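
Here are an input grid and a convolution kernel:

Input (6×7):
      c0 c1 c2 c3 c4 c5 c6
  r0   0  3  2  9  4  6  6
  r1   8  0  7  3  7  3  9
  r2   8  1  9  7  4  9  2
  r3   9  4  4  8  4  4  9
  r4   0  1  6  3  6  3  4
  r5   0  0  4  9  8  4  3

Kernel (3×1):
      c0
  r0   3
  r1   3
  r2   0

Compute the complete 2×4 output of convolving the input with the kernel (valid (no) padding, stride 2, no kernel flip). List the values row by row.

Output[0,0]: The receptive field on the input at this output position is [0 / 8 / 8]. Elementwise product with the kernel and sum: 0·3 + 8·3.

24 27 33 45
51 39 24 33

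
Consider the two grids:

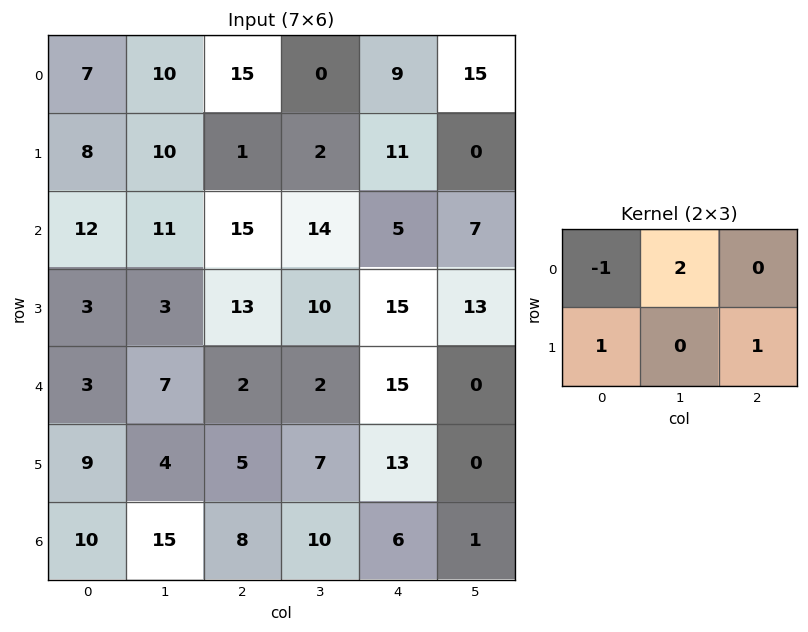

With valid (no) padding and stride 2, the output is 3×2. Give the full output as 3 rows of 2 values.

22 -3
26 41
25 20

Output[0,0]: The receptive field on the input at this output position is [7 10 15 / 8 10 1]. Elementwise product with the kernel and sum: 7·-1 + 10·2 + 8·1 + 1·1.
Output[0,1]: The receptive field on the input at this output position is [15 0 9 / 1 2 11]. Elementwise product with the kernel and sum: 15·-1 + 0·2 + 1·1 + 11·1.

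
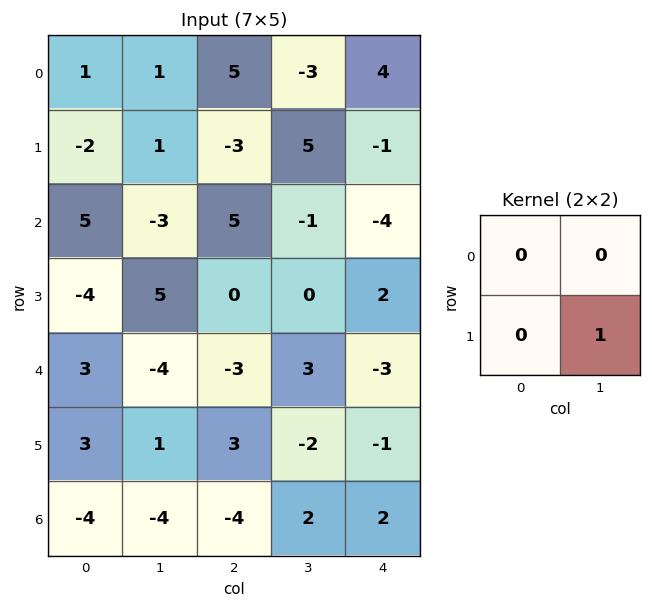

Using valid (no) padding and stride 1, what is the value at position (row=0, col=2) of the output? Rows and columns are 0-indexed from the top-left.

The receptive field on the input at this output position is [5 -3 / -3 5]. Elementwise product with the kernel and sum: 5·1.

5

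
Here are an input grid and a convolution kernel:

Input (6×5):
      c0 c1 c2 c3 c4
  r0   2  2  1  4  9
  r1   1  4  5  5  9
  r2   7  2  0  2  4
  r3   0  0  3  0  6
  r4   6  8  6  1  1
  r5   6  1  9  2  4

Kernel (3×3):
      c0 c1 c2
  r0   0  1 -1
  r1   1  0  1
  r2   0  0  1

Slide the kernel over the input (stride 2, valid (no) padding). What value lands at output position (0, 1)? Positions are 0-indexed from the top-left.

The receptive field on the input at this output position is [1 4 9 / 5 5 9 / 0 2 4]. Elementwise product with the kernel and sum: 4·1 + 9·-1 + 5·1 + 9·1 + 4·1.

13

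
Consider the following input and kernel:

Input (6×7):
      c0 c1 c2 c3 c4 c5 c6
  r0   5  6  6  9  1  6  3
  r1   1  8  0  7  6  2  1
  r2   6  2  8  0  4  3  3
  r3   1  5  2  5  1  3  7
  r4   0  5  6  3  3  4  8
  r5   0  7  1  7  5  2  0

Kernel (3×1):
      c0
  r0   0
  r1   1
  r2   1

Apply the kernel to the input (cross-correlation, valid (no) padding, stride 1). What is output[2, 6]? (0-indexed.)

The receptive field on the input at this output position is [3 / 7 / 8]. Elementwise product with the kernel and sum: 7·1 + 8·1.

15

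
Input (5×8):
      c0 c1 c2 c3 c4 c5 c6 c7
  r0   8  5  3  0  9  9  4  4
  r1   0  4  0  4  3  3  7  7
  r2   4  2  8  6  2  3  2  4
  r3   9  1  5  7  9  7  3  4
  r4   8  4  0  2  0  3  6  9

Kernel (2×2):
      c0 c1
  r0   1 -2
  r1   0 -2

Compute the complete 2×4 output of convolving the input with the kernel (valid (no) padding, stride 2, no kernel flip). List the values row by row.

Output[0,0]: The receptive field on the input at this output position is [8 5 / 0 4]. Elementwise product with the kernel and sum: 8·1 + 5·-2 + 4·-2.
Output[0,1]: The receptive field on the input at this output position is [3 0 / 0 4]. Elementwise product with the kernel and sum: 3·1 + 0·-2 + 4·-2.

-10 -5 -15 -18
-2 -18 -18 -14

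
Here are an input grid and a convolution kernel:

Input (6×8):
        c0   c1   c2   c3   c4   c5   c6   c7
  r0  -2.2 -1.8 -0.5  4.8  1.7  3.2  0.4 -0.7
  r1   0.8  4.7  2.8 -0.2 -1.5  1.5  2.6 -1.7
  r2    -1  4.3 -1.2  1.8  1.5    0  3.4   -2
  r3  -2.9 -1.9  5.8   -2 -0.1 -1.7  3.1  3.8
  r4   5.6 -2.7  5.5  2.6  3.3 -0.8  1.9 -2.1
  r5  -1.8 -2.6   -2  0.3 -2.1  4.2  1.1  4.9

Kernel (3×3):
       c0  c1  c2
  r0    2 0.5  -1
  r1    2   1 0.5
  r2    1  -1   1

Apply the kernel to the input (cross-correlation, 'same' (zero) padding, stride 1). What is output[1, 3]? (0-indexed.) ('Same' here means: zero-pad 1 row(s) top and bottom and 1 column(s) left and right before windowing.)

2.85

The receptive field on the zero-padded input at this output position is [-0.5 4.8 1.7 / 2.8 -0.2 -1.5 / -1.2 1.8 1.5]. Elementwise product with the kernel and sum: -0.5·2 + 4.8·0.5 + 1.7·-1 + 2.8·2 + -0.2·1 + -1.5·0.5 + -1.2·1 + 1.8·-1 + 1.5·1.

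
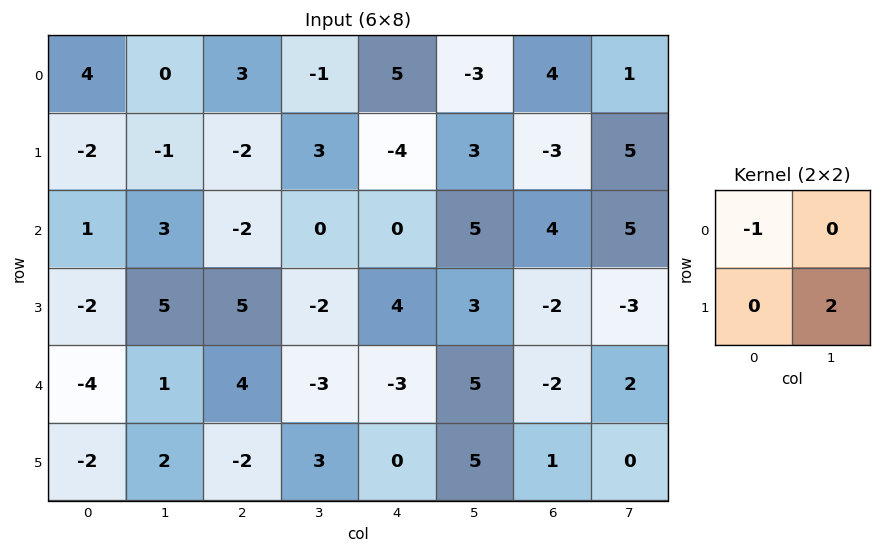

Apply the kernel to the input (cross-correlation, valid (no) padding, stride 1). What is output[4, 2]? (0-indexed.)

2

The receptive field on the input at this output position is [4 -3 / -2 3]. Elementwise product with the kernel and sum: 4·-1 + 3·2.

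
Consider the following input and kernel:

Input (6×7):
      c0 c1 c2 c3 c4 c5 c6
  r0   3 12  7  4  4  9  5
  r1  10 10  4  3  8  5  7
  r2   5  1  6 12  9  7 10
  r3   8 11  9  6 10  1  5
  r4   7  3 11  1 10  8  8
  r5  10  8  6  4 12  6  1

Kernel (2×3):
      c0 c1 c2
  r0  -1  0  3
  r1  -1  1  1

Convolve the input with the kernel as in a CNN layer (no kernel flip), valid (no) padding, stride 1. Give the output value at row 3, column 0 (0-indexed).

The receptive field on the input at this output position is [8 11 9 / 7 3 11]. Elementwise product with the kernel and sum: 8·-1 + 9·3 + 7·-1 + 3·1 + 11·1.

26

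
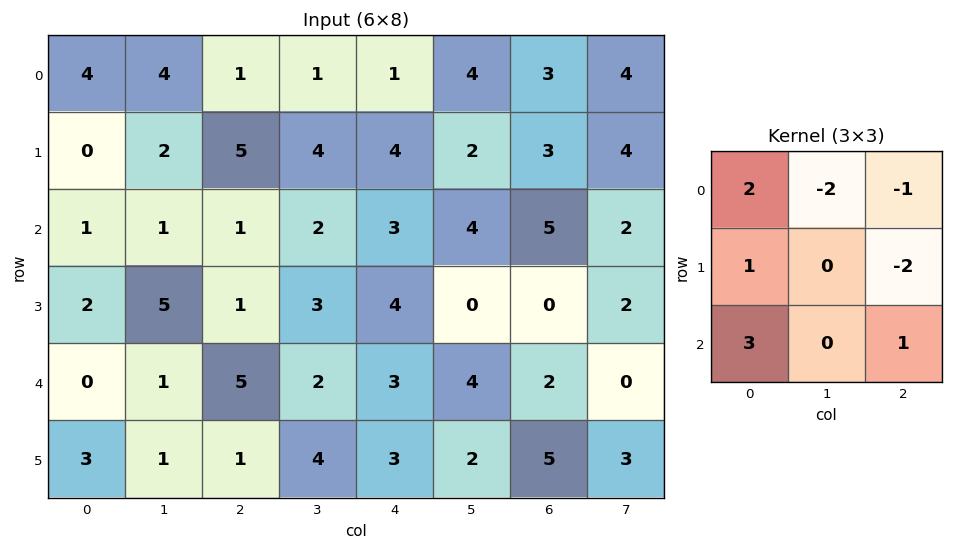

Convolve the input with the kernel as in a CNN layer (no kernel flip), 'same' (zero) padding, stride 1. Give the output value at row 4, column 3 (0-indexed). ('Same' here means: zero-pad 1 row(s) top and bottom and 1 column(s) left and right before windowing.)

-3

The receptive field on the zero-padded input at this output position is [1 3 4 / 5 2 3 / 1 4 3]. Elementwise product with the kernel and sum: 1·2 + 3·-2 + 4·-1 + 5·1 + 3·-2 + 1·3 + 3·1.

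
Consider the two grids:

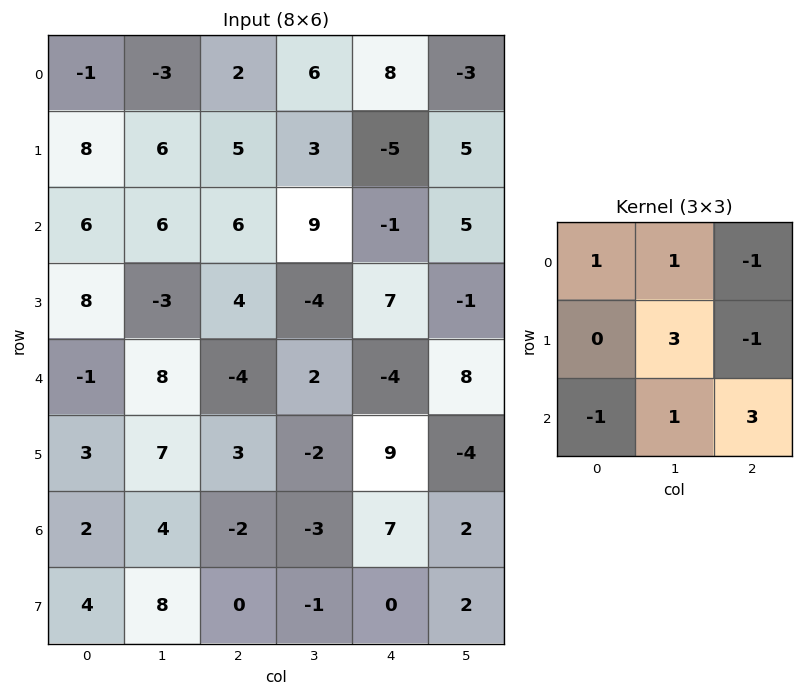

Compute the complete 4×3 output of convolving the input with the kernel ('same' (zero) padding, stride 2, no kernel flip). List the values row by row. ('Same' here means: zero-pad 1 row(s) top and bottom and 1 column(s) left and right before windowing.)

26 8 34
13 12 -7
24 -19 -17
26 -2 37

Output[0,0]: The receptive field on the zero-padded input at this output position is [0 0 0 / 0 -1 -3 / 0 8 6]. Elementwise product with the kernel and sum: 0·1 + 0·1 + 0·-1 + -1·3 + -3·-1 + 0·-1 + 8·1 + 6·3.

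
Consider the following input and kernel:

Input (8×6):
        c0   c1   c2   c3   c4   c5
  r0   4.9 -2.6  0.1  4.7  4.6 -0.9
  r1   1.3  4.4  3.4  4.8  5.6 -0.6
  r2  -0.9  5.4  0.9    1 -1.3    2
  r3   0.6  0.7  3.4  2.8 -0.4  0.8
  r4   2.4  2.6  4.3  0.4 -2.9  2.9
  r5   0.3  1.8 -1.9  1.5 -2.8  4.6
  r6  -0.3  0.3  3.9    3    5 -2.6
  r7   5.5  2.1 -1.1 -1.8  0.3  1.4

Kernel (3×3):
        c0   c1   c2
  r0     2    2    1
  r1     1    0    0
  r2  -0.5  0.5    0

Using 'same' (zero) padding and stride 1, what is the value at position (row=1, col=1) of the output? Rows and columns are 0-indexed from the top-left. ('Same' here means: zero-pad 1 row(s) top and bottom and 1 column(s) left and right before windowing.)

The receptive field on the zero-padded input at this output position is [4.9 -2.6 0.1 / 1.3 4.4 3.4 / -0.9 5.4 0.9]. Elementwise product with the kernel and sum: 4.9·2 + -2.6·2 + 0.1·1 + 1.3·1 + -0.9·-0.5 + 5.4·0.5.

9.15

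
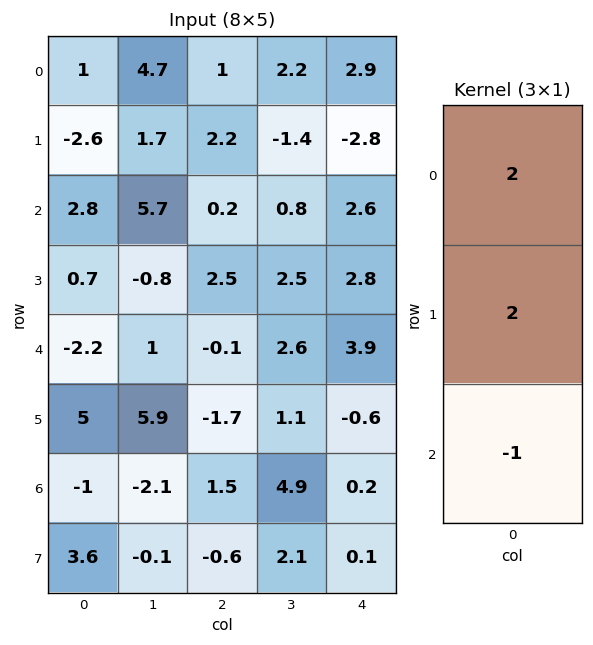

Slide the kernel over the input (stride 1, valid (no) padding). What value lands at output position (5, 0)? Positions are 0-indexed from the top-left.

The receptive field on the input at this output position is [5 / -1 / 3.6]. Elementwise product with the kernel and sum: 5·2 + -1·2 + 3.6·-1.

4.4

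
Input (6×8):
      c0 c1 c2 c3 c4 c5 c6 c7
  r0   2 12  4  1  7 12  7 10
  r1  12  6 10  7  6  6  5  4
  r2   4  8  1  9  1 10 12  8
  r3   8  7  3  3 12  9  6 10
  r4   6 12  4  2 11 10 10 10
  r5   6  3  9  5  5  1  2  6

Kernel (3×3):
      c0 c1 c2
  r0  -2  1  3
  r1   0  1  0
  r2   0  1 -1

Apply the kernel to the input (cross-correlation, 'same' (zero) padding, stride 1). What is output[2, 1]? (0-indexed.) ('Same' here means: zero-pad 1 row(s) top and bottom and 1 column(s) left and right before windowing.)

The receptive field on the zero-padded input at this output position is [12 6 10 / 4 8 1 / 8 7 3]. Elementwise product with the kernel and sum: 12·-2 + 6·1 + 10·3 + 8·1 + 7·1 + 3·-1.

24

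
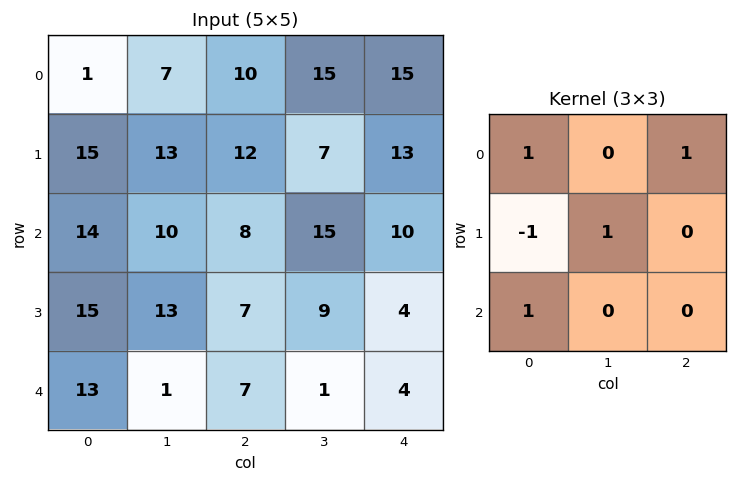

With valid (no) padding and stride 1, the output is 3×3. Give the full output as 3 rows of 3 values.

Output[0,0]: The receptive field on the input at this output position is [1 7 10 / 15 13 12 / 14 10 8]. Elementwise product with the kernel and sum: 1·1 + 10·1 + 15·-1 + 13·1 + 14·1.
Output[0,1]: The receptive field on the input at this output position is [7 10 15 / 13 12 7 / 10 8 15]. Elementwise product with the kernel and sum: 7·1 + 15·1 + 13·-1 + 12·1 + 10·1.

23 31 28
38 31 39
33 20 27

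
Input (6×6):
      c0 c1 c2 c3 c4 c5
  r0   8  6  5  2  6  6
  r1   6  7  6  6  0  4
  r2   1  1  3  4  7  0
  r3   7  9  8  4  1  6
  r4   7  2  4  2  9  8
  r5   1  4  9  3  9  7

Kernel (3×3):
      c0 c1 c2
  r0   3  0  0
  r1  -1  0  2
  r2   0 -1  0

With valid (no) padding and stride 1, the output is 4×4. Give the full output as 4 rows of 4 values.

29 20 5 1
14 20 25 13
10 -2 1 11
18 20 35 17

Output[0,0]: The receptive field on the input at this output position is [8 6 5 / 6 7 6 / 1 1 3]. Elementwise product with the kernel and sum: 8·3 + 6·-1 + 6·2 + 1·-1.
Output[0,1]: The receptive field on the input at this output position is [6 5 2 / 7 6 6 / 1 3 4]. Elementwise product with the kernel and sum: 6·3 + 7·-1 + 6·2 + 3·-1.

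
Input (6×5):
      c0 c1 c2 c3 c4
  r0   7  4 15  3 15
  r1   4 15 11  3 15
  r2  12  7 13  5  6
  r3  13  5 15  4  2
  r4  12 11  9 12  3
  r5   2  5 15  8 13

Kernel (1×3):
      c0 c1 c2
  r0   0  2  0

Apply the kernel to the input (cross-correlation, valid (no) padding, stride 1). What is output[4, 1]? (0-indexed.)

The receptive field on the input at this output position is [11 9 12]. Elementwise product with the kernel and sum: 9·2.

18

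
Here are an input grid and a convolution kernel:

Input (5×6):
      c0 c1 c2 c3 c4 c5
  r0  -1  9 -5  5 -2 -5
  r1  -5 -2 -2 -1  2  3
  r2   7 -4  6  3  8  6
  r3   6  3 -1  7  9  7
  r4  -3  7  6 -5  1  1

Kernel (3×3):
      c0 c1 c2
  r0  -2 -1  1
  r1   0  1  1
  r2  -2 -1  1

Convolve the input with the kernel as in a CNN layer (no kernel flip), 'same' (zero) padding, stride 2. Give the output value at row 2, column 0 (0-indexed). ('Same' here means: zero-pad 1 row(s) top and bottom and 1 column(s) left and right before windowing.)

1

The receptive field on the zero-padded input at this output position is [0 6 3 / 0 -3 7 / 0 0 0]. Elementwise product with the kernel and sum: 0·-2 + 6·-1 + 3·1 + -3·1 + 7·1 + 0·-2 + 0·-1 + 0·1.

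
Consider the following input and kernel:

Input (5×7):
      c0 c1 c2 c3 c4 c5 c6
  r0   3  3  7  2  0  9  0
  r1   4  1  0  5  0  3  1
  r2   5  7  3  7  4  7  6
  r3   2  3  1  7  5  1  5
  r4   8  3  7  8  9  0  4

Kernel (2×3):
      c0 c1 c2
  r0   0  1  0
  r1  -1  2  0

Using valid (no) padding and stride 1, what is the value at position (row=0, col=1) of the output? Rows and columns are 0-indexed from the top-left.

The receptive field on the input at this output position is [3 7 2 / 1 0 5]. Elementwise product with the kernel and sum: 7·1 + 1·-1 + 0·2.

6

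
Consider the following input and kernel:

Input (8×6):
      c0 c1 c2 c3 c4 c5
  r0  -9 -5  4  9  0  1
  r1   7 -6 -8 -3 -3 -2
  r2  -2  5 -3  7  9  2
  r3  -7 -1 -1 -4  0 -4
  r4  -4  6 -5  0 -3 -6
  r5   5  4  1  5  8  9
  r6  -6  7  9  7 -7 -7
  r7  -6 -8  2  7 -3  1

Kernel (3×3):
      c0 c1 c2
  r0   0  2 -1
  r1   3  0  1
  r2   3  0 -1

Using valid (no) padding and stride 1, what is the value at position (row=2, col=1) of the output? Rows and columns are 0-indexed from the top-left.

-2

The receptive field on the input at this output position is [5 -3 7 / -1 -1 -4 / 6 -5 0]. Elementwise product with the kernel and sum: -3·2 + 7·-1 + -1·3 + -4·1 + 6·3 + 0·-1.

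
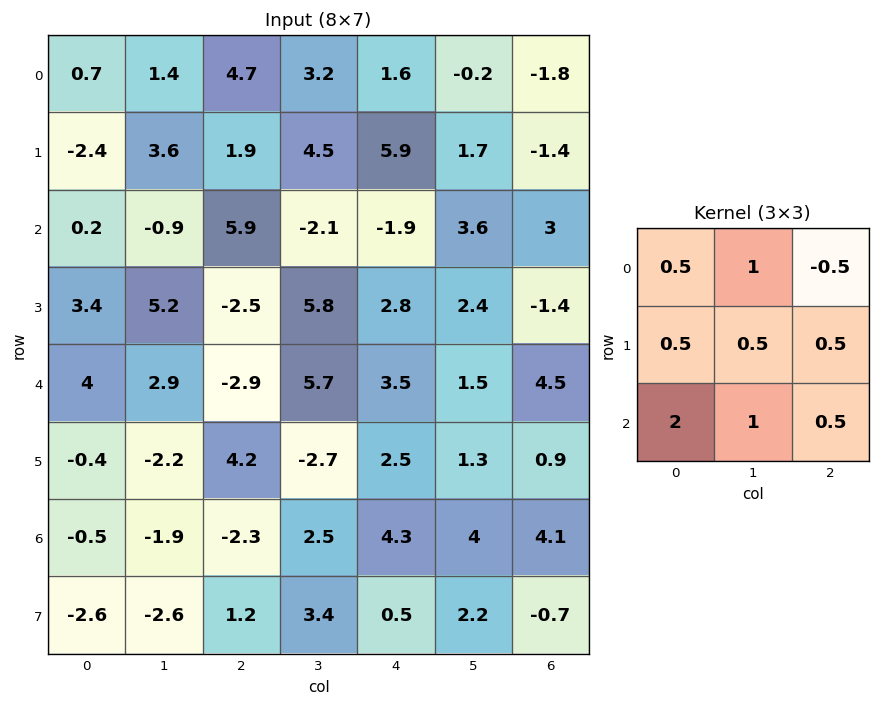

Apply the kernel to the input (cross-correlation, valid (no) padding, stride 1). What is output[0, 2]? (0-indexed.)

The receptive field on the input at this output position is [4.7 3.2 1.6 / 1.9 4.5 5.9 / 5.9 -2.1 -1.9]. Elementwise product with the kernel and sum: 4.7·0.5 + 3.2·1 + 1.6·-0.5 + 1.9·0.5 + 4.5·0.5 + 5.9·0.5 + 5.9·2 + -2.1·1 + -1.9·0.5.

19.65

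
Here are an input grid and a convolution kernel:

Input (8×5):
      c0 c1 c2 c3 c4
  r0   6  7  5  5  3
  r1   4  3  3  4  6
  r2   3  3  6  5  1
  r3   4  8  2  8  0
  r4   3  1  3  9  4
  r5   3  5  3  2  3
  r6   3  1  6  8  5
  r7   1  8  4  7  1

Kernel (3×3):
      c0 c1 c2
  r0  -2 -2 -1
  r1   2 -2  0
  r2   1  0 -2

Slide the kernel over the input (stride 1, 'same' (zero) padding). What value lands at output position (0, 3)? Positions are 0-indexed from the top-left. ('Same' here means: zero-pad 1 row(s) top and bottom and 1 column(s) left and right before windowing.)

-9

The receptive field on the zero-padded input at this output position is [0 0 0 / 5 5 3 / 3 4 6]. Elementwise product with the kernel and sum: 0·-2 + 0·-2 + 0·-1 + 5·2 + 5·-2 + 3·1 + 6·-2.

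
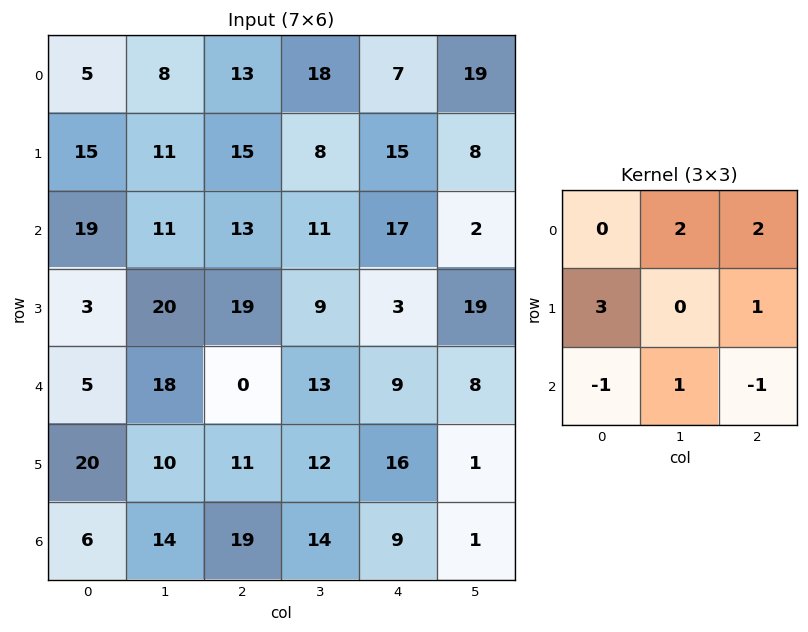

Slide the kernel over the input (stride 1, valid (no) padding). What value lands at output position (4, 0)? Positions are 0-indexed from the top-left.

96

The receptive field on the input at this output position is [5 18 0 / 20 10 11 / 6 14 19]. Elementwise product with the kernel and sum: 18·2 + 0·2 + 20·3 + 11·1 + 6·-1 + 14·1 + 19·-1.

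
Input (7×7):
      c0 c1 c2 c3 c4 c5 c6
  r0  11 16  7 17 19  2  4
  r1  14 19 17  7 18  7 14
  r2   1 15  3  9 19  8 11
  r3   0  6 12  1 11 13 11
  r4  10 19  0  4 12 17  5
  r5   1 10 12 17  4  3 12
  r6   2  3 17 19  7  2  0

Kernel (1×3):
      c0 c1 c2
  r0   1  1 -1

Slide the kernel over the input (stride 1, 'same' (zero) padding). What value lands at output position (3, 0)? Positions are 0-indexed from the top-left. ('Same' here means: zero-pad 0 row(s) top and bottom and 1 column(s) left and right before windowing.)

The receptive field on the zero-padded input at this output position is [0 0 6]. Elementwise product with the kernel and sum: 0·1 + 0·1 + 6·-1.

-6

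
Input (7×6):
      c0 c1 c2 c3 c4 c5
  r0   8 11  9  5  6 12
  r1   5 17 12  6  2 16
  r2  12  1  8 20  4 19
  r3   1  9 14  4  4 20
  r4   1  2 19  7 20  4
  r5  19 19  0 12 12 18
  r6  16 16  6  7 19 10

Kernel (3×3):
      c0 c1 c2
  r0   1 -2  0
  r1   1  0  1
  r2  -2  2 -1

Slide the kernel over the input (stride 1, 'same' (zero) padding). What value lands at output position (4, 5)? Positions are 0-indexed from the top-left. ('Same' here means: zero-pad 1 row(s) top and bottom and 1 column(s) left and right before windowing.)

-4

The receptive field on the zero-padded input at this output position is [4 20 0 / 20 4 0 / 12 18 0]. Elementwise product with the kernel and sum: 4·1 + 20·-2 + 20·1 + 0·1 + 12·-2 + 18·2 + 0·-1.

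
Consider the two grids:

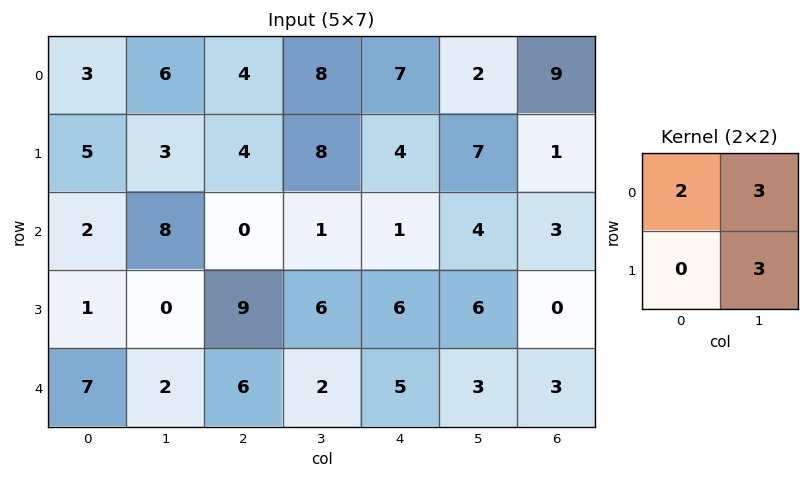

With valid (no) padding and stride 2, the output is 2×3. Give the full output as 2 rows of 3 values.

33 56 41
28 21 32

Output[0,0]: The receptive field on the input at this output position is [3 6 / 5 3]. Elementwise product with the kernel and sum: 3·2 + 6·3 + 3·3.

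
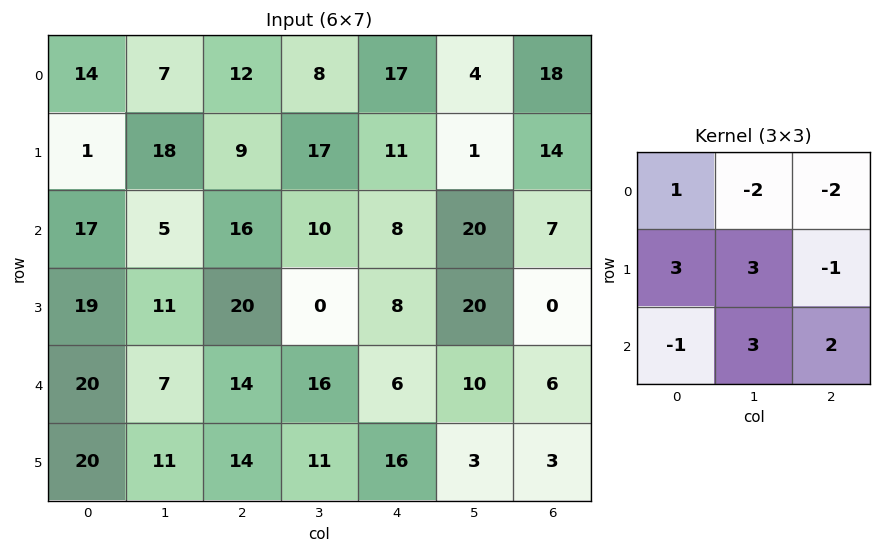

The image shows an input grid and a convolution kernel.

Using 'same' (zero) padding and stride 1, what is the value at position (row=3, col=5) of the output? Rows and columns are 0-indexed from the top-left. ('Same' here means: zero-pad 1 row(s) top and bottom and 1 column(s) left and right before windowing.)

The receptive field on the zero-padded input at this output position is [8 20 7 / 8 20 0 / 6 10 6]. Elementwise product with the kernel and sum: 8·1 + 20·-2 + 7·-2 + 8·3 + 20·3 + 0·-1 + 6·-1 + 10·3 + 6·2.

74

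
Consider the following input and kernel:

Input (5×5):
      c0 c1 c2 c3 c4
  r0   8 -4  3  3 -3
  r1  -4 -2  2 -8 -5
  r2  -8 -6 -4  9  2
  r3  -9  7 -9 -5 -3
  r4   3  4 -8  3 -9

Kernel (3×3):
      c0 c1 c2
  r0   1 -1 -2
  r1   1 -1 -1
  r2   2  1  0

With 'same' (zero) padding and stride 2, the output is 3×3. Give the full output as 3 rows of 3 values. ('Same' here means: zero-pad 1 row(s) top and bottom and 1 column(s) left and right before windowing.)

-8 -12 -15
13 6 -9
-12 35 10

Output[0,0]: The receptive field on the zero-padded input at this output position is [0 0 0 / 0 8 -4 / 0 -4 -2]. Elementwise product with the kernel and sum: 0·1 + 0·-1 + 0·-2 + 0·1 + 8·-1 + -4·-1 + 0·2 + -4·1.
Output[0,1]: The receptive field on the zero-padded input at this output position is [0 0 0 / -4 3 3 / -2 2 -8]. Elementwise product with the kernel and sum: 0·1 + 0·-1 + 0·-2 + -4·1 + 3·-1 + 3·-1 + -2·2 + 2·1.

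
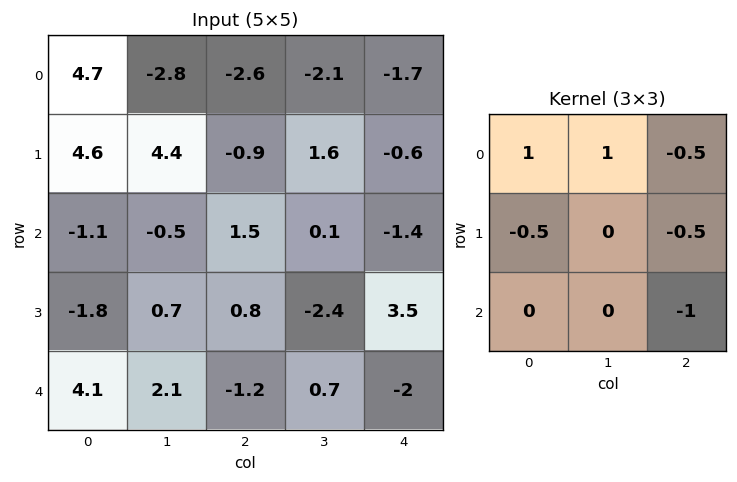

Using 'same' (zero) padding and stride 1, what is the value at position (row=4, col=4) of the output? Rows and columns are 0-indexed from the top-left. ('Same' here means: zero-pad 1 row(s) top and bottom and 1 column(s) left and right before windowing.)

0.75

The receptive field on the zero-padded input at this output position is [-2.4 3.5 0 / 0.7 -2 0 / 0 0 0]. Elementwise product with the kernel and sum: -2.4·1 + 3.5·1 + 0·-0.5 + 0.7·-0.5 + 0·-0.5 + 0·-1.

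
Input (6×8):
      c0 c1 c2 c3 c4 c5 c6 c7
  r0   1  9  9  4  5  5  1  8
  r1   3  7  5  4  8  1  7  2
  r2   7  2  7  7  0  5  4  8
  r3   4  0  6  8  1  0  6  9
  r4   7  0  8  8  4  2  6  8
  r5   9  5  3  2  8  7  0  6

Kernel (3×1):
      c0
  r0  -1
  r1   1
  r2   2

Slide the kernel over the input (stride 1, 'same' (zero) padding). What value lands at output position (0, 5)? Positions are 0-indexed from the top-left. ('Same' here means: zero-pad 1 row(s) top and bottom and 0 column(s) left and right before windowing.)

The receptive field on the zero-padded input at this output position is [0 / 5 / 1]. Elementwise product with the kernel and sum: 0·-1 + 5·1 + 1·2.

7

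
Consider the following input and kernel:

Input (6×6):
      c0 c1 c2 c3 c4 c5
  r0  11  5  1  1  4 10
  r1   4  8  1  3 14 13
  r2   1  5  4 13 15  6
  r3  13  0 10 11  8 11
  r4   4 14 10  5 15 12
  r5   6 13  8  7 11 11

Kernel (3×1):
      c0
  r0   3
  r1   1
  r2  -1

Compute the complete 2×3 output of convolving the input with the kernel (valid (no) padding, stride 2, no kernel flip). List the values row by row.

36 0 11
12 12 38

Output[0,0]: The receptive field on the input at this output position is [11 / 4 / 1]. Elementwise product with the kernel and sum: 11·3 + 4·1 + 1·-1.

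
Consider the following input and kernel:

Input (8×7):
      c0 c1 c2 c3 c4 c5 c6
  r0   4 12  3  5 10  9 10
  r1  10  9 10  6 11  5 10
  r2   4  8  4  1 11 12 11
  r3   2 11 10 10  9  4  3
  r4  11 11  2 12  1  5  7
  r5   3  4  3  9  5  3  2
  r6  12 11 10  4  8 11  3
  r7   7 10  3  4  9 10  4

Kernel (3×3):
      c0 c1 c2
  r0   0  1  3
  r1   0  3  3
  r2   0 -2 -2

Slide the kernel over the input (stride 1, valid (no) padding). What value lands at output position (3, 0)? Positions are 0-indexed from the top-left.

66

The receptive field on the input at this output position is [2 11 10 / 11 11 2 / 3 4 3]. Elementwise product with the kernel and sum: 11·1 + 10·3 + 11·3 + 2·3 + 4·-2 + 3·-2.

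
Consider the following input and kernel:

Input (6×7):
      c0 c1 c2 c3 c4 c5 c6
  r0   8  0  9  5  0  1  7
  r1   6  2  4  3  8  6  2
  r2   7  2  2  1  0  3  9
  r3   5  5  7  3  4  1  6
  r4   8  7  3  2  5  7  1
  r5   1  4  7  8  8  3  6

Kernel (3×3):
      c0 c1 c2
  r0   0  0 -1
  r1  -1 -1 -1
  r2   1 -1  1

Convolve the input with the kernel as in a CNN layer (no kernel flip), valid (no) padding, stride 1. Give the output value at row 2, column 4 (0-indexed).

-21

The receptive field on the input at this output position is [0 3 9 / 4 1 6 / 5 7 1]. Elementwise product with the kernel and sum: 9·-1 + 4·-1 + 1·-1 + 6·-1 + 5·1 + 7·-1 + 1·1.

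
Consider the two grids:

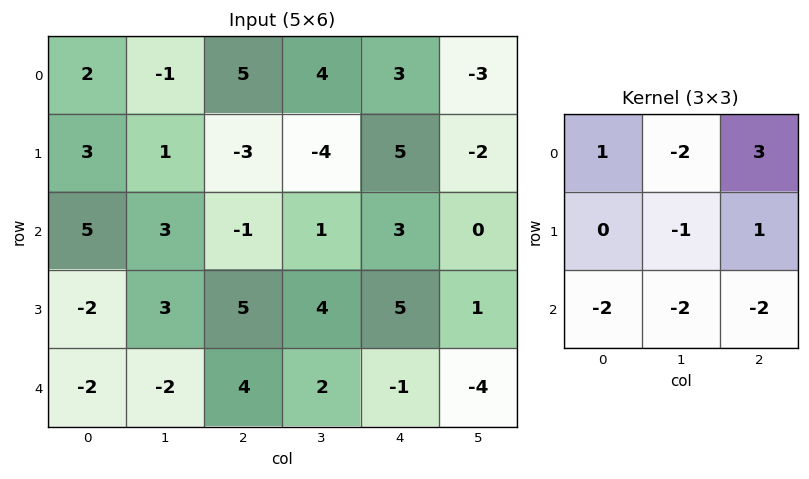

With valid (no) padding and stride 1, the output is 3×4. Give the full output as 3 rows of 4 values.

Output[0,0]: The receptive field on the input at this output position is [2 -1 5 / 3 1 -3 / 5 3 -1]. Elementwise product with the kernel and sum: 2·1 + -1·-2 + 5·3 + 1·-1 + -3·1 + 5·-2 + 3·-2 + -1·-2.
Output[0,1]: The receptive field on the input at this output position is [-1 5 4 / 1 -3 -4 / 3 -1 1]. Elementwise product with the kernel and sum: -1·1 + 5·-2 + 4·3 + -3·-1 + -4·1 + 3·-2 + -1·-2 + 1·-2.

1 -6 9 -26
-24 -27 -6 -43
-2 -1 -3 -3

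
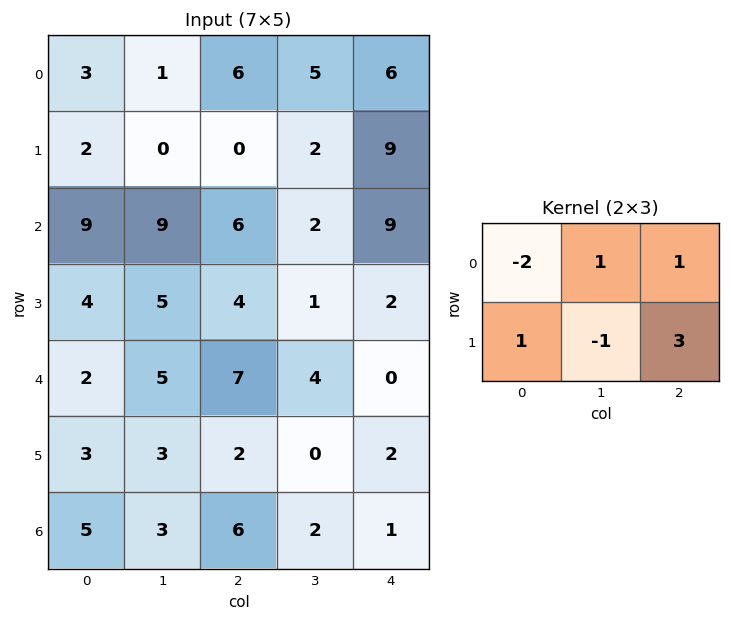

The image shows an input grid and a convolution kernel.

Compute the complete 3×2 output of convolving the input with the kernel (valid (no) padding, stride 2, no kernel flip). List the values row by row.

3 24
8 8
14 -2

Output[0,0]: The receptive field on the input at this output position is [3 1 6 / 2 0 0]. Elementwise product with the kernel and sum: 3·-2 + 1·1 + 6·1 + 2·1 + 0·-1 + 0·3.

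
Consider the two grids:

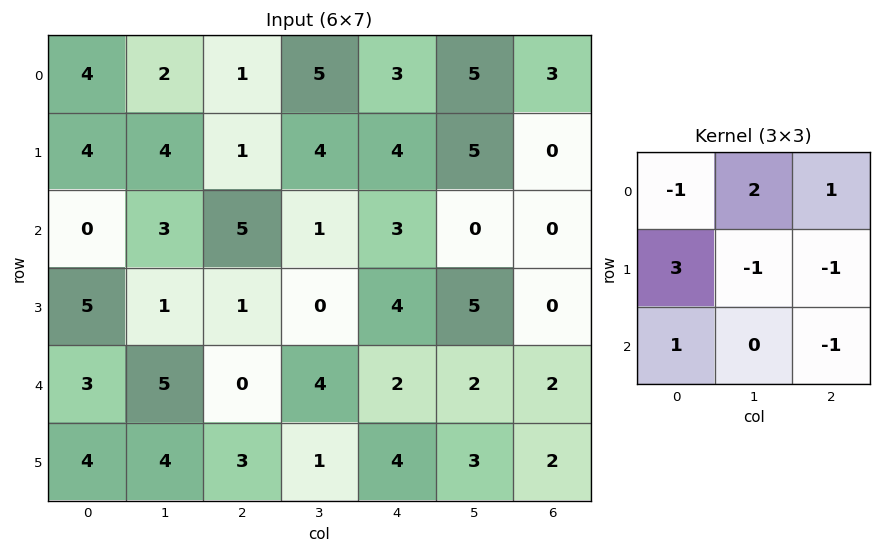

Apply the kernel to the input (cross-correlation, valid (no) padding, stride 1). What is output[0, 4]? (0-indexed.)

20

The receptive field on the input at this output position is [3 5 3 / 4 5 0 / 3 0 0]. Elementwise product with the kernel and sum: 3·-1 + 5·2 + 3·1 + 4·3 + 5·-1 + 0·-1 + 3·1 + 0·-1.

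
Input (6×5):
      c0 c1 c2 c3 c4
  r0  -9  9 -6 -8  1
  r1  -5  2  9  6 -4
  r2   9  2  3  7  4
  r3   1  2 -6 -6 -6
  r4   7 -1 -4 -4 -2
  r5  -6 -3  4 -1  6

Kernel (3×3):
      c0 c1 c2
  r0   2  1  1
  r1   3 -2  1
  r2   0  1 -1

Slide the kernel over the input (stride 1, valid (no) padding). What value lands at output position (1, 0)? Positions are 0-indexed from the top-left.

35

The receptive field on the input at this output position is [-5 2 9 / 9 2 3 / 1 2 -6]. Elementwise product with the kernel and sum: -5·2 + 2·1 + 9·1 + 9·3 + 2·-2 + 3·1 + 2·1 + -6·-1.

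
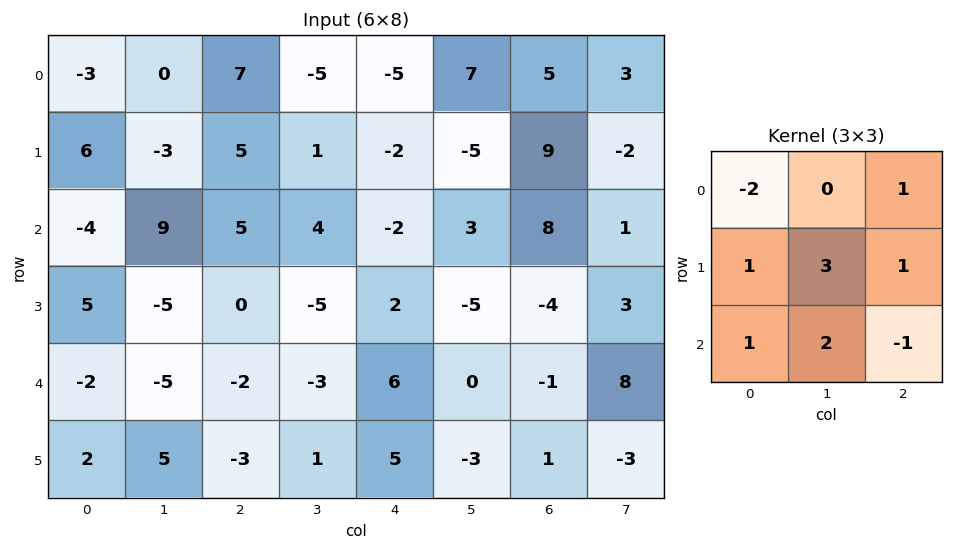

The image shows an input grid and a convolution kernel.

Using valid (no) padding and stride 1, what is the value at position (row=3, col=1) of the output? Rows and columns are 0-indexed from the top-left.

The receptive field on the input at this output position is [-5 0 -5 / -5 -2 -3 / 5 -3 1]. Elementwise product with the kernel and sum: -5·-2 + -5·1 + -5·1 + -2·3 + -3·1 + 5·1 + -3·2 + 1·-1.

-11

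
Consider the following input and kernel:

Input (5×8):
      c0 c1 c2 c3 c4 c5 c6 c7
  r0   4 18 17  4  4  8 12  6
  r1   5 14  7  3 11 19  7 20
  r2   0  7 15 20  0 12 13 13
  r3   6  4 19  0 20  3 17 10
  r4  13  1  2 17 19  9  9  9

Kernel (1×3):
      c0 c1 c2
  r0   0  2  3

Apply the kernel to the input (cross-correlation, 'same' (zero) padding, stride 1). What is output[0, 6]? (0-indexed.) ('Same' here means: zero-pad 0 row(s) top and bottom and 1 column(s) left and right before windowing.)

The receptive field on the zero-padded input at this output position is [8 12 6]. Elementwise product with the kernel and sum: 12·2 + 6·3.

42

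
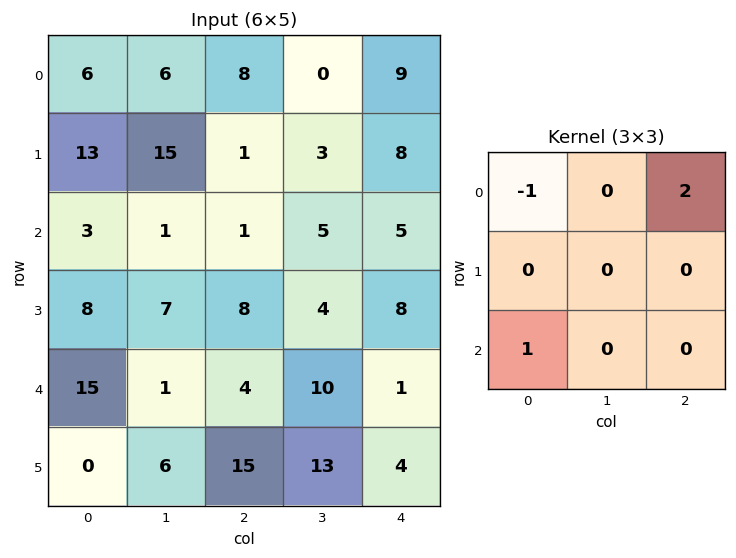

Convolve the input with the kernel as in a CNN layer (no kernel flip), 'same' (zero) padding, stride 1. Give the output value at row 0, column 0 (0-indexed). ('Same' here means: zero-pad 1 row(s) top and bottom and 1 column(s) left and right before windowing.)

The receptive field on the zero-padded input at this output position is [0 0 0 / 0 6 6 / 0 13 15]. Elementwise product with the kernel and sum: 0·-1 + 0·2 + 0·1.

0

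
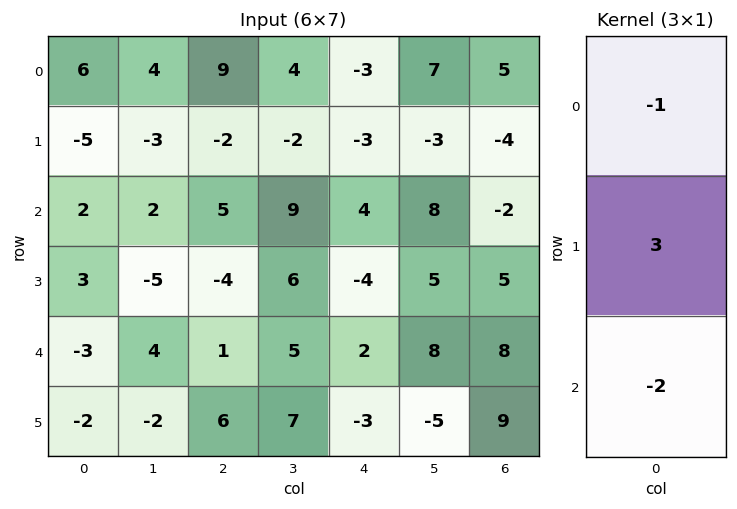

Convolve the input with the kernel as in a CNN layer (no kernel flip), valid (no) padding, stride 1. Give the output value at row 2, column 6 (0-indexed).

The receptive field on the input at this output position is [-2 / 5 / 8]. Elementwise product with the kernel and sum: -2·-1 + 5·3 + 8·-2.

1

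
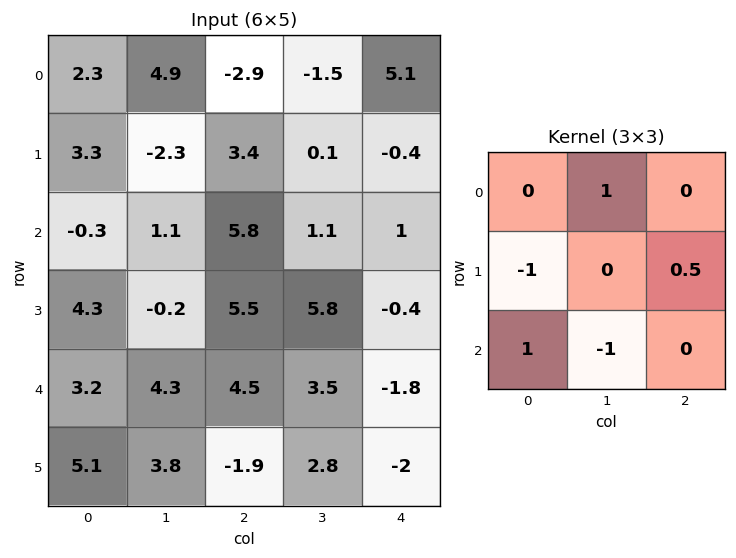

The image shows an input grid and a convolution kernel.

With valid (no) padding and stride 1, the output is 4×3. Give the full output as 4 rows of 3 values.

1.9 -5.25 -0.4
5.4 -2.85 -5.5
-1.55 8.7 -3.6
0.15 8.65 -4.3

Output[0,0]: The receptive field on the input at this output position is [2.3 4.9 -2.9 / 3.3 -2.3 3.4 / -0.3 1.1 5.8]. Elementwise product with the kernel and sum: 4.9·1 + 3.3·-1 + 3.4·0.5 + -0.3·1 + 1.1·-1.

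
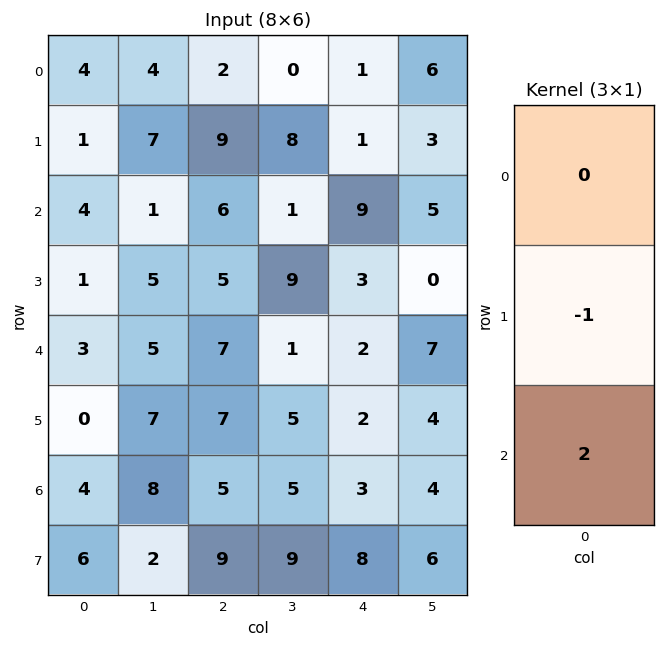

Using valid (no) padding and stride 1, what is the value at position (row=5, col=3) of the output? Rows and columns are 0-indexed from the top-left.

13

The receptive field on the input at this output position is [5 / 5 / 9]. Elementwise product with the kernel and sum: 5·-1 + 9·2.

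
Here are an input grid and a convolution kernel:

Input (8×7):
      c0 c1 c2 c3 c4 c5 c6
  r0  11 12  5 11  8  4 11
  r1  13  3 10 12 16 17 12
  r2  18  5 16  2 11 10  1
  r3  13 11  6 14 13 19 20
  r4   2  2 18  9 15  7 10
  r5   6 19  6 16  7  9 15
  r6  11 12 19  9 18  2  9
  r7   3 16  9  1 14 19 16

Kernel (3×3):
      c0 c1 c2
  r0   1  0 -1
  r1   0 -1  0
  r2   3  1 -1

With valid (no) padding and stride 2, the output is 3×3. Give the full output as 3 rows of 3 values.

46 24 22
-19 39 33
-9 35 43

Output[0,0]: The receptive field on the input at this output position is [11 12 5 / 13 3 10 / 18 5 16]. Elementwise product with the kernel and sum: 11·1 + 5·-1 + 3·-1 + 18·3 + 5·1 + 16·-1.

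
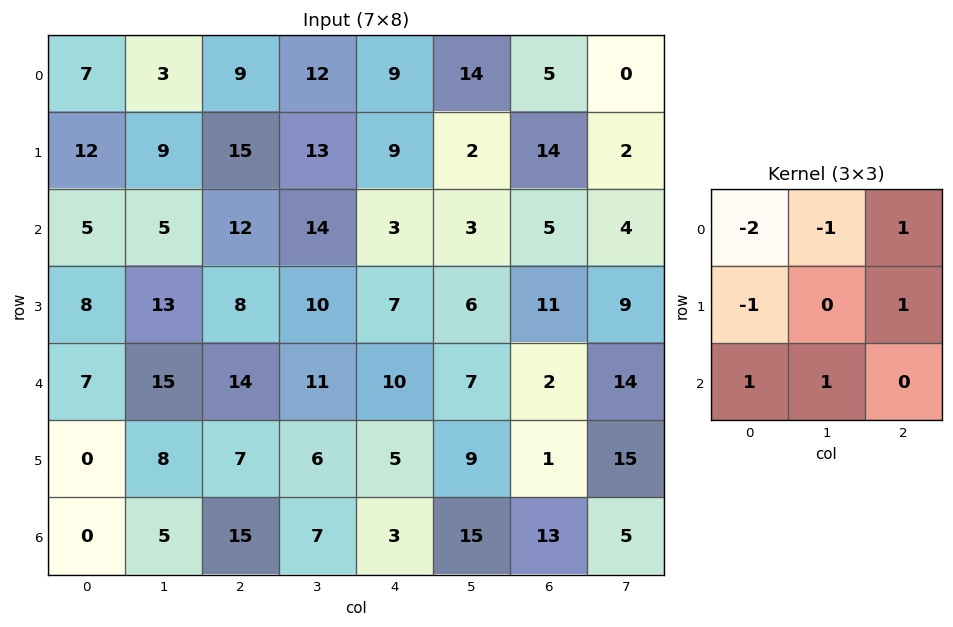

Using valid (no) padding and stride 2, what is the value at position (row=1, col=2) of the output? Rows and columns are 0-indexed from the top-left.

The receptive field on the input at this output position is [3 3 5 / 7 6 11 / 10 7 2]. Elementwise product with the kernel and sum: 3·-2 + 3·-1 + 5·1 + 7·-1 + 11·1 + 10·1 + 7·1.

17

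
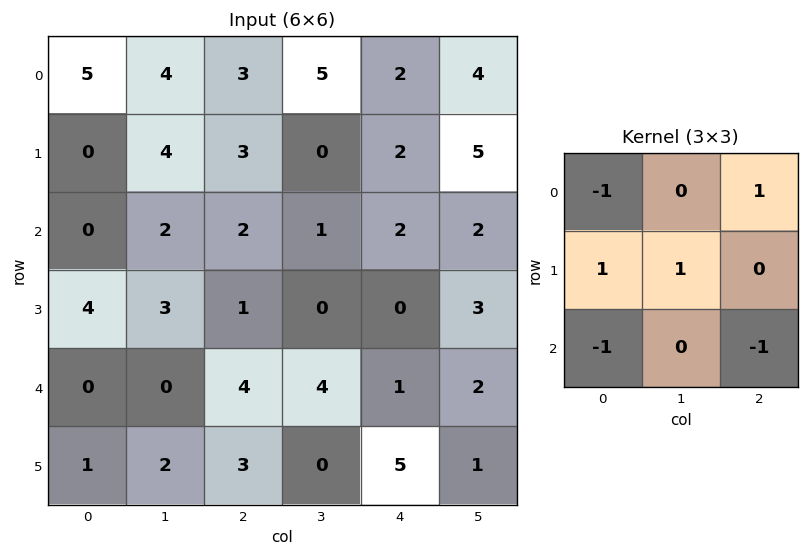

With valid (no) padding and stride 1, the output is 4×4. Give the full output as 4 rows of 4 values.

Output[0,0]: The receptive field on the input at this output position is [5 4 3 / 0 4 3 / 0 2 2]. Elementwise product with the kernel and sum: 5·-1 + 3·1 + 0·1 + 4·1 + 0·-1 + 2·-1.

0 5 -2 -2
0 -3 1 5
5 -1 -4 -5
-7 -1 -1 7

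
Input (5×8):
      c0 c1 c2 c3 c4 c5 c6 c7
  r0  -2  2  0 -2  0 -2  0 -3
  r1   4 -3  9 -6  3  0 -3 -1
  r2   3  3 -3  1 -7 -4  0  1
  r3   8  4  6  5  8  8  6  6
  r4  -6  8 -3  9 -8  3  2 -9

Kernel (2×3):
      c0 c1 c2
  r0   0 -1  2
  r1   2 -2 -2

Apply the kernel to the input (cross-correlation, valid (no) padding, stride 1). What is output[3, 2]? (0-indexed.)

3

The receptive field on the input at this output position is [6 5 8 / -3 9 -8]. Elementwise product with the kernel and sum: 5·-1 + 8·2 + -3·2 + 9·-2 + -8·-2.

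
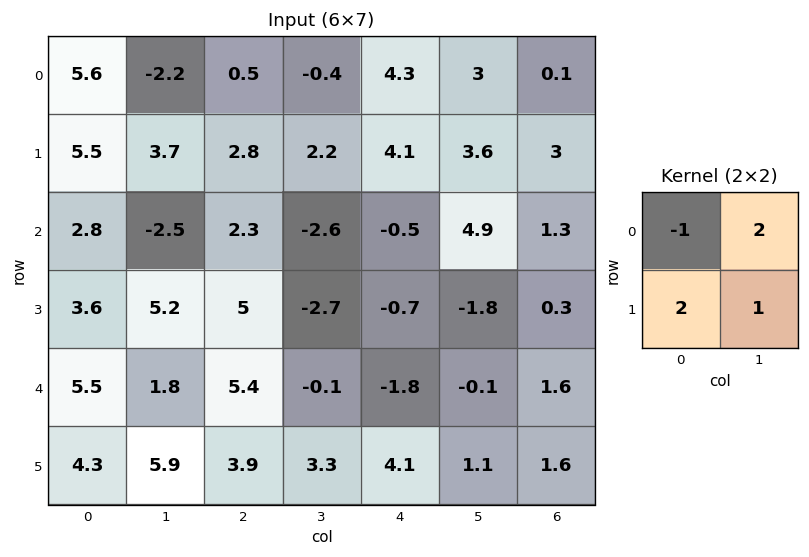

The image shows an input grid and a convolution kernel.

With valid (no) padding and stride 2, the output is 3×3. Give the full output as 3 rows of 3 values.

4.7 6.5 13.5
4.6 -0.2 7.1
12.6 5.5 10.9

Output[0,0]: The receptive field on the input at this output position is [5.6 -2.2 / 5.5 3.7]. Elementwise product with the kernel and sum: 5.6·-1 + -2.2·2 + 5.5·2 + 3.7·1.
Output[0,1]: The receptive field on the input at this output position is [0.5 -0.4 / 2.8 2.2]. Elementwise product with the kernel and sum: 0.5·-1 + -0.4·2 + 2.8·2 + 2.2·1.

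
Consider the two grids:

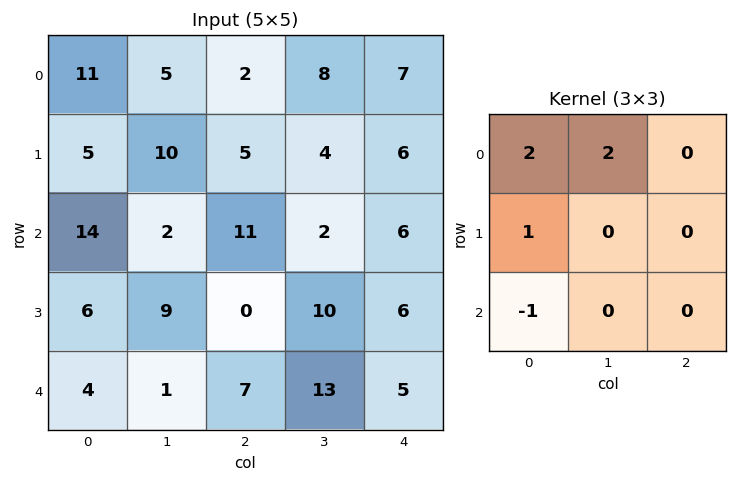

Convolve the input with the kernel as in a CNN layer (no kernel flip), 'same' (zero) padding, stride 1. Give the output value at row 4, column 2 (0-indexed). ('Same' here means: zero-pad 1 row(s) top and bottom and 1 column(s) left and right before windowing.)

19

The receptive field on the zero-padded input at this output position is [9 0 10 / 1 7 13 / 0 0 0]. Elementwise product with the kernel and sum: 9·2 + 0·2 + 1·1 + 0·-1.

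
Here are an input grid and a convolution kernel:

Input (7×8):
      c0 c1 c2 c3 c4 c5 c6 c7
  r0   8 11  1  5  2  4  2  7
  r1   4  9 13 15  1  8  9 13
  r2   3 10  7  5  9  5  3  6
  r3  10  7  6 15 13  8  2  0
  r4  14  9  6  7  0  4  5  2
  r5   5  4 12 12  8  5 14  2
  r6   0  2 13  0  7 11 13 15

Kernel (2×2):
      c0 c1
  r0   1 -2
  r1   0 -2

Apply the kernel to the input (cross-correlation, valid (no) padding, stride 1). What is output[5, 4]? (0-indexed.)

-24

The receptive field on the input at this output position is [8 5 / 7 11]. Elementwise product with the kernel and sum: 8·1 + 5·-2 + 11·-2.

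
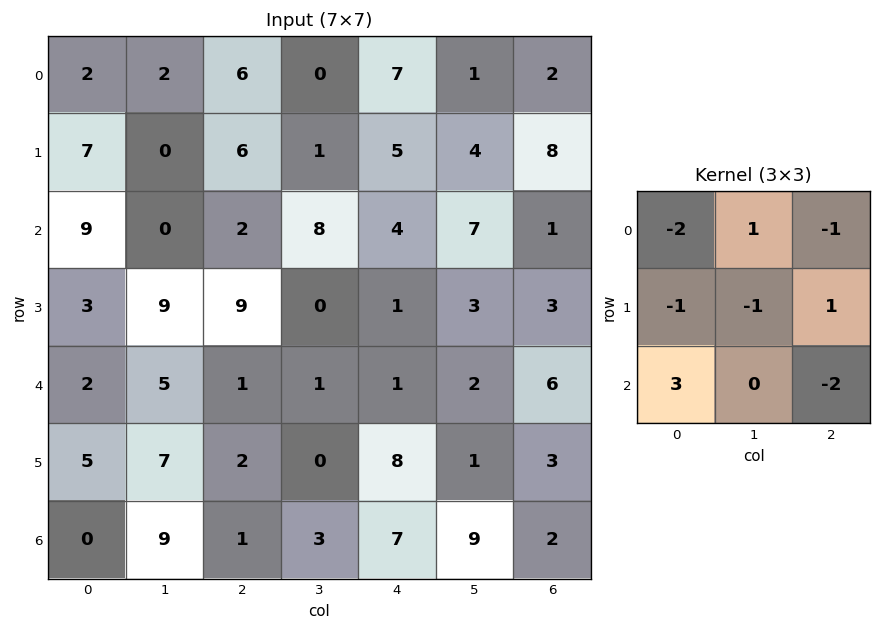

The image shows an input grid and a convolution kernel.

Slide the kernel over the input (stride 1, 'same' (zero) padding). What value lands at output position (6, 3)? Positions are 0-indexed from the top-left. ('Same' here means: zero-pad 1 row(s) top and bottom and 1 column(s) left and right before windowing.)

-9

The receptive field on the zero-padded input at this output position is [2 0 8 / 1 3 7 / 0 0 0]. Elementwise product with the kernel and sum: 2·-2 + 0·1 + 8·-1 + 1·-1 + 3·-1 + 7·1 + 0·3 + 0·-2.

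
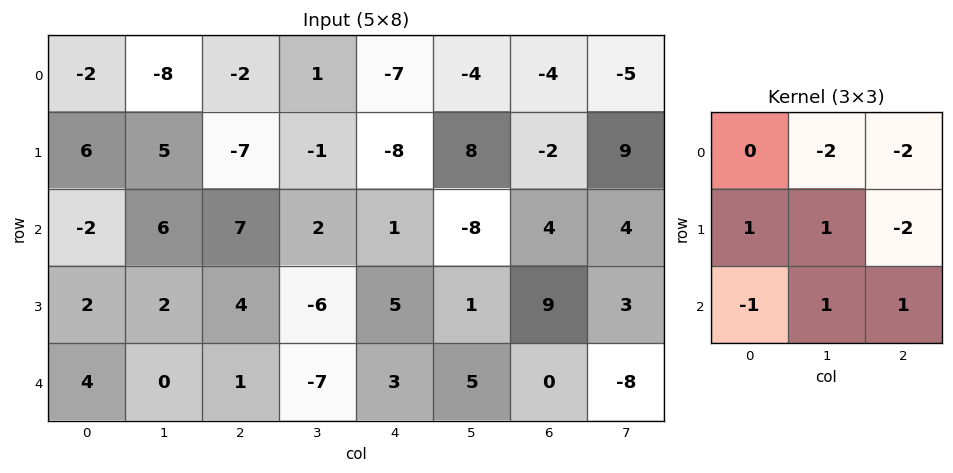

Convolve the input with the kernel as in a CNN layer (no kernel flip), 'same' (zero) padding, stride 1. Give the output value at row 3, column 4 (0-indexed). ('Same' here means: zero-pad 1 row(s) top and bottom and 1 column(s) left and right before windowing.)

26

The receptive field on the zero-padded input at this output position is [2 1 -8 / -6 5 1 / -7 3 5]. Elementwise product with the kernel and sum: 1·-2 + -8·-2 + -6·1 + 5·1 + 1·-2 + -7·-1 + 3·1 + 5·1.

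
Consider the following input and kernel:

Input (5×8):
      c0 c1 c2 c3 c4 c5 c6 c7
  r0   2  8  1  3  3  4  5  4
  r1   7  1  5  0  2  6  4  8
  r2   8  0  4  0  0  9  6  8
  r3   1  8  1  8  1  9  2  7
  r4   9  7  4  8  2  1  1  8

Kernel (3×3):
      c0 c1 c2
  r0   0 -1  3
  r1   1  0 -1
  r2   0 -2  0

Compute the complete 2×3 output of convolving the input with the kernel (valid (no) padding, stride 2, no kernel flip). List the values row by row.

Output[0,0]: The receptive field on the input at this output position is [2 8 1 / 7 1 5 / 8 0 4]. Elementwise product with the kernel and sum: 8·-1 + 1·3 + 7·1 + 5·-1 + 0·-2.
Output[0,1]: The receptive field on the input at this output position is [1 3 3 / 5 0 2 / 4 0 0]. Elementwise product with the kernel and sum: 3·-1 + 3·3 + 5·1 + 2·-1 + 0·-2.

-3 9 -9
-2 -16 6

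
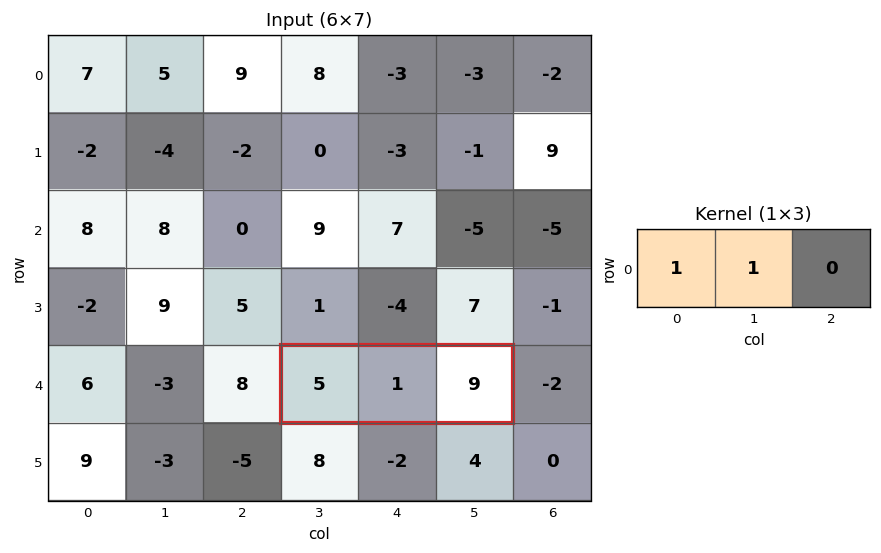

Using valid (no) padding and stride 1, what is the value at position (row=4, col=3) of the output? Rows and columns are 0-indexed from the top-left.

The receptive field on the input at this output position is [5 1 9]. Elementwise product with the kernel and sum: 5·1 + 1·1.

6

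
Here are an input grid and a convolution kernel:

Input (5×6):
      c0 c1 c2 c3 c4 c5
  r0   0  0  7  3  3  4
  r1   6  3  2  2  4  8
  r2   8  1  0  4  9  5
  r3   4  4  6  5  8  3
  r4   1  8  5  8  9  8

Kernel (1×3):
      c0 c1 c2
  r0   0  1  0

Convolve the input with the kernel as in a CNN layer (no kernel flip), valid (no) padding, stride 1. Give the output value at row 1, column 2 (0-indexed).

The receptive field on the input at this output position is [2 2 4]. Elementwise product with the kernel and sum: 2·1.

2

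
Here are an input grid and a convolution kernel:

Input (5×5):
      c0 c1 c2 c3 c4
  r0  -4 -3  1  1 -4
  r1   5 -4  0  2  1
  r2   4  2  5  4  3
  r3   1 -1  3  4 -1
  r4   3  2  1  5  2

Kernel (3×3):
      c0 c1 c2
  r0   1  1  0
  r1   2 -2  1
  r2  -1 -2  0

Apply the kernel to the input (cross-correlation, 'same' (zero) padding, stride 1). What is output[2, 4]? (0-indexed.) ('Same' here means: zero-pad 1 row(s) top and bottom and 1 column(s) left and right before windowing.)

3

The receptive field on the zero-padded input at this output position is [2 1 0 / 4 3 0 / 4 -1 0]. Elementwise product with the kernel and sum: 2·1 + 1·1 + 4·2 + 3·-2 + 0·1 + 4·-1 + -1·-2.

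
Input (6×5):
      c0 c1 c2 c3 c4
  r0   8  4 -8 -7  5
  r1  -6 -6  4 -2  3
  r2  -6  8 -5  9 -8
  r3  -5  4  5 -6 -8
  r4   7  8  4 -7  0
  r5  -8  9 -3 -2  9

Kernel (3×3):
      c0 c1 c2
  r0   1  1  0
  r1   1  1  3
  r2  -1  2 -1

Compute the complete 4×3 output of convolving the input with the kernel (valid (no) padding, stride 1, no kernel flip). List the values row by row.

Output[0,0]: The receptive field on the input at this output position is [8 4 -8 / -6 -6 4 / -6 8 -5]. Elementwise product with the kernel and sum: 8·1 + 4·1 + -6·1 + -6·1 + 4·3 + -6·-1 + 8·2 + -5·-1.
Output[0,1]: The receptive field on the input at this output position is [4 -8 -7 / -6 4 -2 / 8 -5 9]. Elementwise product with the kernel and sum: 4·1 + -8·1 + -6·1 + 4·1 + -2·3 + 8·-1 + -5·2 + 9·-1.

39 -39 27
-17 40 -27
21 1 -39
55 -13 -14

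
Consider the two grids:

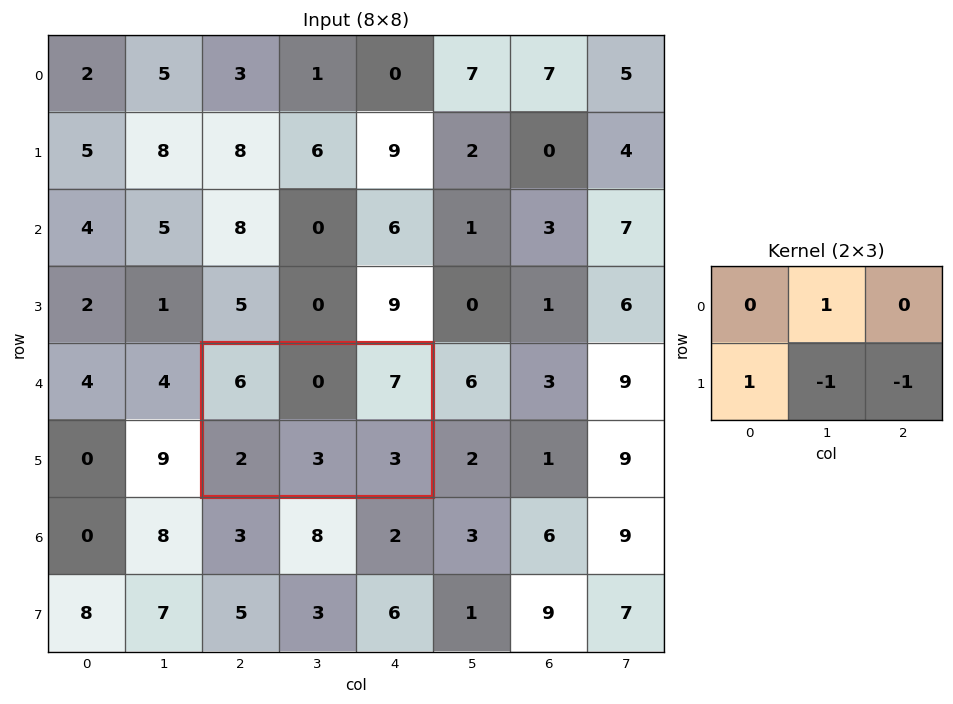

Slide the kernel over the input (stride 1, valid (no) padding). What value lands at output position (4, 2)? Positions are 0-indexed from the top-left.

-4

The receptive field on the input at this output position is [6 0 7 / 2 3 3]. Elementwise product with the kernel and sum: 0·1 + 2·1 + 3·-1 + 3·-1.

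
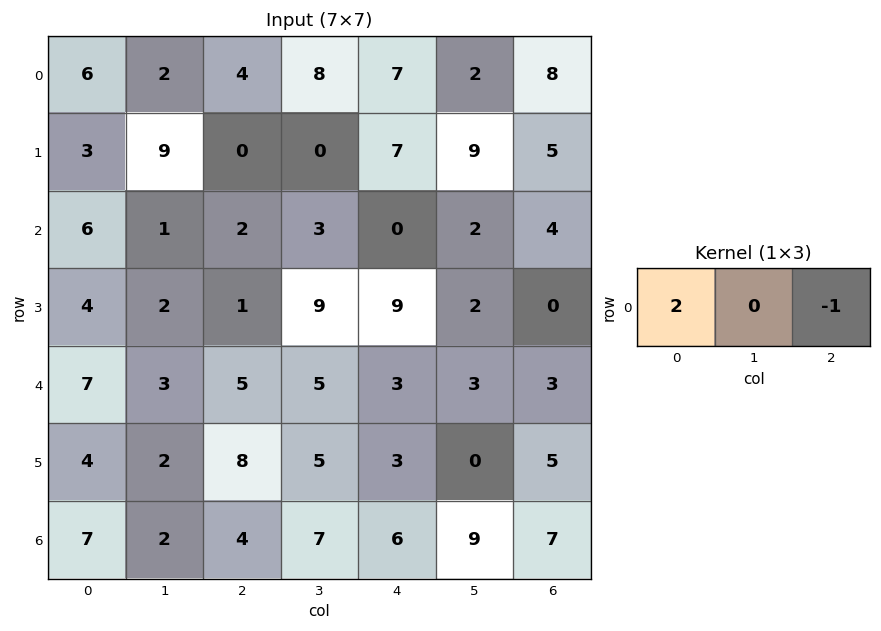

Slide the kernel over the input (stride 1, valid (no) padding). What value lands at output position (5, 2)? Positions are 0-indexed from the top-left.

13

The receptive field on the input at this output position is [8 5 3]. Elementwise product with the kernel and sum: 8·2 + 3·-1.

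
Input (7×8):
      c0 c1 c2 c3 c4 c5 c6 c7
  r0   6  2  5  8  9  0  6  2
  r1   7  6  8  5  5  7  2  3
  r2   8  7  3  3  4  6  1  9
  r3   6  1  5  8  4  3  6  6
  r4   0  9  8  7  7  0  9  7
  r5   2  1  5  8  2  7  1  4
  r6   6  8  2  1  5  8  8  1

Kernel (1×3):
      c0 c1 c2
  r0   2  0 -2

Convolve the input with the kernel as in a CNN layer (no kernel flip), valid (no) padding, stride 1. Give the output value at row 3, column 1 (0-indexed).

-14

The receptive field on the input at this output position is [1 5 8]. Elementwise product with the kernel and sum: 1·2 + 8·-2.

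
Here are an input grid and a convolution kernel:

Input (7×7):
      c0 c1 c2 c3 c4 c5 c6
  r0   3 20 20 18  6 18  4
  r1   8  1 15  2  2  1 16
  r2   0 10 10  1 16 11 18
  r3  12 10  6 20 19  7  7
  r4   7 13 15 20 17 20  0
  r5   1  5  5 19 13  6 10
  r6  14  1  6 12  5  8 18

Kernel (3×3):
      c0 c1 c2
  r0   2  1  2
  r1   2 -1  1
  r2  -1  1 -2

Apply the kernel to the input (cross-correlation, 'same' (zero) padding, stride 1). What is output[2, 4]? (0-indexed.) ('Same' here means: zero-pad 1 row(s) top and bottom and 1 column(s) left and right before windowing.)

-10

The receptive field on the zero-padded input at this output position is [2 2 1 / 1 16 11 / 20 19 7]. Elementwise product with the kernel and sum: 2·2 + 2·1 + 1·2 + 1·2 + 16·-1 + 11·1 + 20·-1 + 19·1 + 7·-2.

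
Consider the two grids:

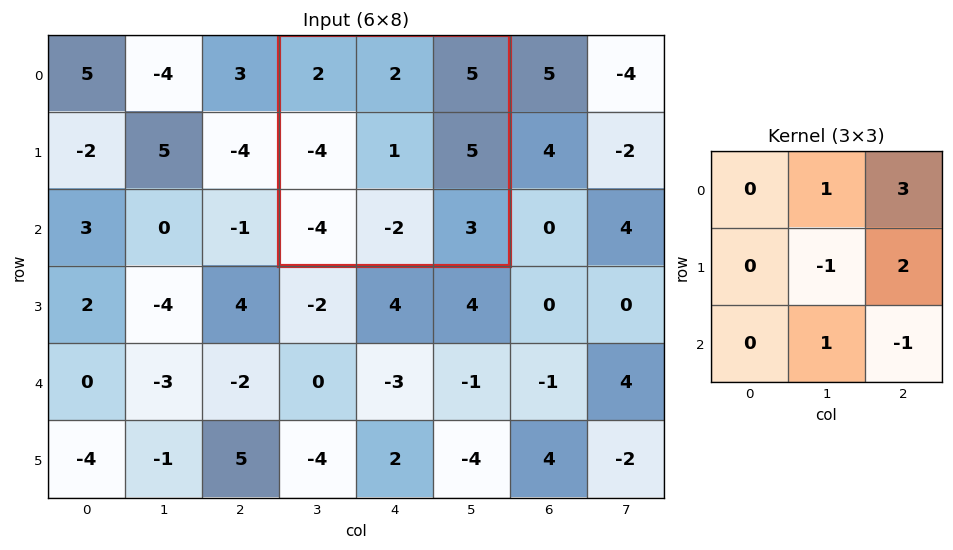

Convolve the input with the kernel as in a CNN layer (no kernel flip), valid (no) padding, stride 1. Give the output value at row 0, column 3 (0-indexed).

The receptive field on the input at this output position is [2 2 5 / -4 1 5 / -4 -2 3]. Elementwise product with the kernel and sum: 2·1 + 5·3 + 1·-1 + 5·2 + -2·1 + 3·-1.

21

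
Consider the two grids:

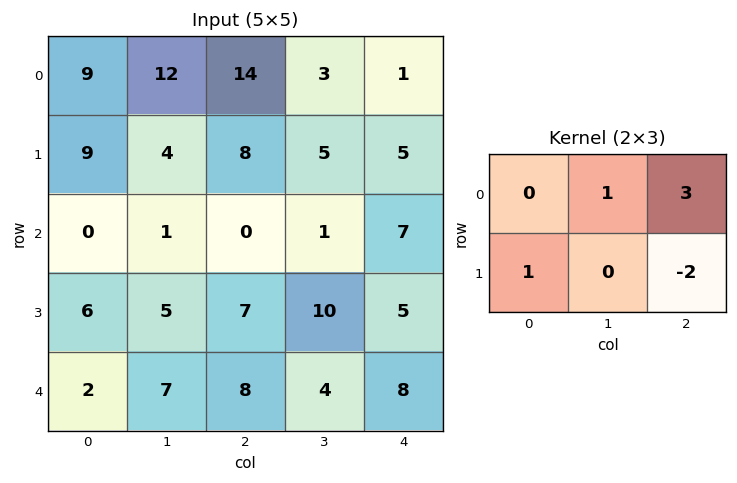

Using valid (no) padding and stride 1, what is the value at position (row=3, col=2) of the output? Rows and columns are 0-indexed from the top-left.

The receptive field on the input at this output position is [7 10 5 / 8 4 8]. Elementwise product with the kernel and sum: 10·1 + 5·3 + 8·1 + 8·-2.

17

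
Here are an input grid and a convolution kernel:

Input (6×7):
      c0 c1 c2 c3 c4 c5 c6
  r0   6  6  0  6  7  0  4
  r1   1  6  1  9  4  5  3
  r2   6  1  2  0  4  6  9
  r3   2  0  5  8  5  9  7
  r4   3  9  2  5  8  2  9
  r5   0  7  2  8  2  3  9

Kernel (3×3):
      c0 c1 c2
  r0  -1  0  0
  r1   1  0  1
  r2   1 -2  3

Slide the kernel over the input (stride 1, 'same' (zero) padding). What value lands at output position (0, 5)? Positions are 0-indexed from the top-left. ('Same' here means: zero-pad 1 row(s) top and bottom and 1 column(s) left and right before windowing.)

14

The receptive field on the zero-padded input at this output position is [0 0 0 / 7 0 4 / 4 5 3]. Elementwise product with the kernel and sum: 0·-1 + 7·1 + 4·1 + 4·1 + 5·-2 + 3·3.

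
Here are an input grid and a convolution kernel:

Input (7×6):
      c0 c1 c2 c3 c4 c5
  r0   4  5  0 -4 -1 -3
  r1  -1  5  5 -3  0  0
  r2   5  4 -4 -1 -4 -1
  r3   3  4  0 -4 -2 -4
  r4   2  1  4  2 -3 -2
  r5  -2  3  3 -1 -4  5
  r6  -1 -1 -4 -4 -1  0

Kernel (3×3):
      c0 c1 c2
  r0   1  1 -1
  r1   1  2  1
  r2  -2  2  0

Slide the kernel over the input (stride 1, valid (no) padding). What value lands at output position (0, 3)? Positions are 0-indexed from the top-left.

The receptive field on the input at this output position is [-4 -1 -3 / -3 0 0 / -1 -4 -1]. Elementwise product with the kernel and sum: -4·1 + -1·1 + -3·-1 + -3·1 + 0·2 + 0·1 + -1·-2 + -4·2.

-11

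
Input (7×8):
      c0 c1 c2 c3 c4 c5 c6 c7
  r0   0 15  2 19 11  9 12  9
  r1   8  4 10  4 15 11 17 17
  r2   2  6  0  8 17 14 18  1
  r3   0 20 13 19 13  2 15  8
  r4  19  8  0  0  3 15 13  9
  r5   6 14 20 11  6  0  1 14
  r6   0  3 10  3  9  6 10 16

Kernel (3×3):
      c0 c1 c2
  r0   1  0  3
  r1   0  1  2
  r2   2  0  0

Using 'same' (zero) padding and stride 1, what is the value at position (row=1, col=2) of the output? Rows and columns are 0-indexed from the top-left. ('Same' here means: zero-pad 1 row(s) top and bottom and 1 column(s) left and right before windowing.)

102

The receptive field on the zero-padded input at this output position is [15 2 19 / 4 10 4 / 6 0 8]. Elementwise product with the kernel and sum: 15·1 + 19·3 + 10·1 + 4·2 + 6·2.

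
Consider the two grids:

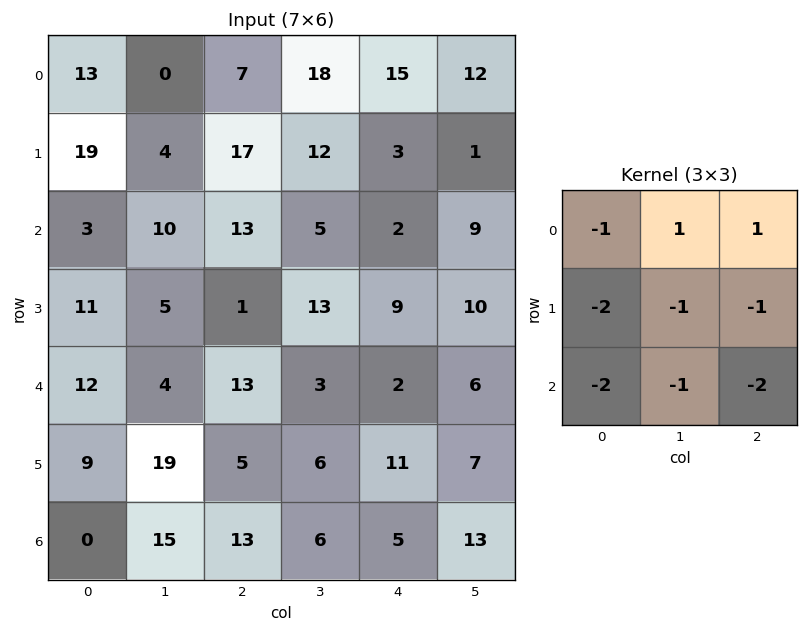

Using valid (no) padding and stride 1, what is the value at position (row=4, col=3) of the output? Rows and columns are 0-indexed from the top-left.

-68

The receptive field on the input at this output position is [3 2 6 / 6 11 7 / 6 5 13]. Elementwise product with the kernel and sum: 3·-1 + 2·1 + 6·1 + 6·-2 + 11·-1 + 7·-1 + 6·-2 + 5·-1 + 13·-2.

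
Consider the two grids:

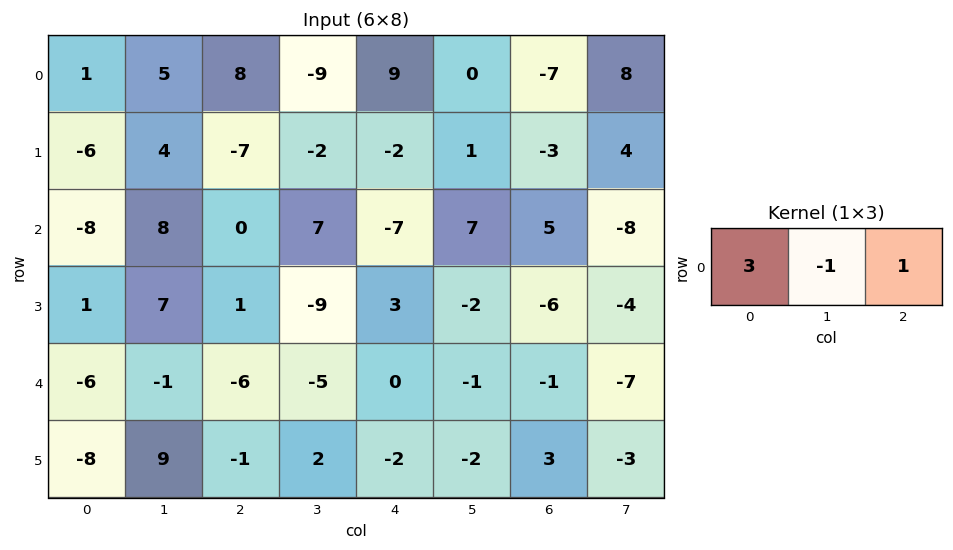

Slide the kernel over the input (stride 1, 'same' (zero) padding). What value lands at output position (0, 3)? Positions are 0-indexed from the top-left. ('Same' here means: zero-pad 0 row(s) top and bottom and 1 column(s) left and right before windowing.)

42

The receptive field on the zero-padded input at this output position is [8 -9 9]. Elementwise product with the kernel and sum: 8·3 + -9·-1 + 9·1.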